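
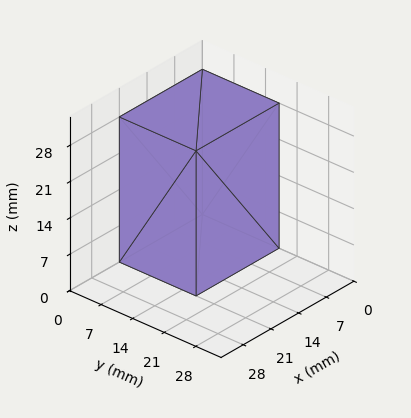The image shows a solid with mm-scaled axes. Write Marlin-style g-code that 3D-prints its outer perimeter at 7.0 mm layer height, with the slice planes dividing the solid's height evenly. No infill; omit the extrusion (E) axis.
Reading the render: the shape is a rectangular box, roughly 21 × 17 mm footprint and 28 mm tall (dimensions read to the nearest mm from the axis ticks). For the g-code, the solid's height is divided into equal slices at the stated Δz and each level perimeter traced with G1 moves after a G0 lift.

; perimeter-only toolpath
G21 ; units = mm
G90 ; absolute positioning
G28 ; home
; layer 1
G0 Z7.0
G0 X0.0 Y0.0
G1 X21.0 Y0.0
G1 X21.0 Y17.0
G1 X0.0 Y17.0
G1 X0.0 Y0.0
; layer 2
G0 Z14.0
G0 X0.0 Y0.0
G1 X21.0 Y0.0
G1 X21.0 Y17.0
G1 X0.0 Y17.0
G1 X0.0 Y0.0
; layer 3
G0 Z21.0
G0 X0.0 Y0.0
G1 X21.0 Y0.0
G1 X21.0 Y17.0
G1 X0.0 Y17.0
G1 X0.0 Y0.0
; layer 4
G0 Z28.0
G0 X0.0 Y0.0
G1 X21.0 Y0.0
G1 X21.0 Y17.0
G1 X0.0 Y17.0
G1 X0.0 Y0.0
M2 ; end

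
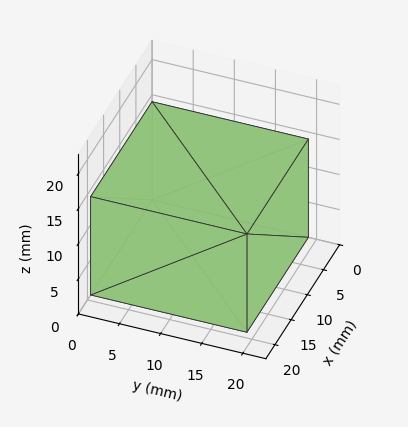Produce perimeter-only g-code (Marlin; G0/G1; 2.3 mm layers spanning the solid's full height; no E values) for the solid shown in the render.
Reading the render: the shape is a rectangular box, roughly 19 × 19 mm footprint and 14 mm tall (dimensions read to the nearest mm from the axis ticks). For the g-code, the solid's height is divided into equal slices at the stated Δz and each level perimeter traced with G1 moves after a G0 lift.

; perimeter-only toolpath
G21 ; units = mm
G90 ; absolute positioning
G28 ; home
; layer 1
G0 Z2.3
G0 X0.0 Y0.0
G1 X19.0 Y0.0
G1 X19.0 Y19.0
G1 X0.0 Y19.0
G1 X0.0 Y0.0
; layer 2
G0 Z4.7
G0 X0.0 Y0.0
G1 X19.0 Y0.0
G1 X19.0 Y19.0
G1 X0.0 Y19.0
G1 X0.0 Y0.0
; layer 3
G0 Z7.0
G0 X0.0 Y0.0
G1 X19.0 Y0.0
G1 X19.0 Y19.0
G1 X0.0 Y19.0
G1 X0.0 Y0.0
; layer 4
G0 Z9.3
G0 X0.0 Y0.0
G1 X19.0 Y0.0
G1 X19.0 Y19.0
G1 X0.0 Y19.0
G1 X0.0 Y0.0
; layer 5
G0 Z11.7
G0 X0.0 Y0.0
G1 X19.0 Y0.0
G1 X19.0 Y19.0
G1 X0.0 Y19.0
G1 X0.0 Y0.0
; layer 6
G0 Z14.0
G0 X0.0 Y0.0
G1 X19.0 Y0.0
G1 X19.0 Y19.0
G1 X0.0 Y19.0
G1 X0.0 Y0.0
M2 ; end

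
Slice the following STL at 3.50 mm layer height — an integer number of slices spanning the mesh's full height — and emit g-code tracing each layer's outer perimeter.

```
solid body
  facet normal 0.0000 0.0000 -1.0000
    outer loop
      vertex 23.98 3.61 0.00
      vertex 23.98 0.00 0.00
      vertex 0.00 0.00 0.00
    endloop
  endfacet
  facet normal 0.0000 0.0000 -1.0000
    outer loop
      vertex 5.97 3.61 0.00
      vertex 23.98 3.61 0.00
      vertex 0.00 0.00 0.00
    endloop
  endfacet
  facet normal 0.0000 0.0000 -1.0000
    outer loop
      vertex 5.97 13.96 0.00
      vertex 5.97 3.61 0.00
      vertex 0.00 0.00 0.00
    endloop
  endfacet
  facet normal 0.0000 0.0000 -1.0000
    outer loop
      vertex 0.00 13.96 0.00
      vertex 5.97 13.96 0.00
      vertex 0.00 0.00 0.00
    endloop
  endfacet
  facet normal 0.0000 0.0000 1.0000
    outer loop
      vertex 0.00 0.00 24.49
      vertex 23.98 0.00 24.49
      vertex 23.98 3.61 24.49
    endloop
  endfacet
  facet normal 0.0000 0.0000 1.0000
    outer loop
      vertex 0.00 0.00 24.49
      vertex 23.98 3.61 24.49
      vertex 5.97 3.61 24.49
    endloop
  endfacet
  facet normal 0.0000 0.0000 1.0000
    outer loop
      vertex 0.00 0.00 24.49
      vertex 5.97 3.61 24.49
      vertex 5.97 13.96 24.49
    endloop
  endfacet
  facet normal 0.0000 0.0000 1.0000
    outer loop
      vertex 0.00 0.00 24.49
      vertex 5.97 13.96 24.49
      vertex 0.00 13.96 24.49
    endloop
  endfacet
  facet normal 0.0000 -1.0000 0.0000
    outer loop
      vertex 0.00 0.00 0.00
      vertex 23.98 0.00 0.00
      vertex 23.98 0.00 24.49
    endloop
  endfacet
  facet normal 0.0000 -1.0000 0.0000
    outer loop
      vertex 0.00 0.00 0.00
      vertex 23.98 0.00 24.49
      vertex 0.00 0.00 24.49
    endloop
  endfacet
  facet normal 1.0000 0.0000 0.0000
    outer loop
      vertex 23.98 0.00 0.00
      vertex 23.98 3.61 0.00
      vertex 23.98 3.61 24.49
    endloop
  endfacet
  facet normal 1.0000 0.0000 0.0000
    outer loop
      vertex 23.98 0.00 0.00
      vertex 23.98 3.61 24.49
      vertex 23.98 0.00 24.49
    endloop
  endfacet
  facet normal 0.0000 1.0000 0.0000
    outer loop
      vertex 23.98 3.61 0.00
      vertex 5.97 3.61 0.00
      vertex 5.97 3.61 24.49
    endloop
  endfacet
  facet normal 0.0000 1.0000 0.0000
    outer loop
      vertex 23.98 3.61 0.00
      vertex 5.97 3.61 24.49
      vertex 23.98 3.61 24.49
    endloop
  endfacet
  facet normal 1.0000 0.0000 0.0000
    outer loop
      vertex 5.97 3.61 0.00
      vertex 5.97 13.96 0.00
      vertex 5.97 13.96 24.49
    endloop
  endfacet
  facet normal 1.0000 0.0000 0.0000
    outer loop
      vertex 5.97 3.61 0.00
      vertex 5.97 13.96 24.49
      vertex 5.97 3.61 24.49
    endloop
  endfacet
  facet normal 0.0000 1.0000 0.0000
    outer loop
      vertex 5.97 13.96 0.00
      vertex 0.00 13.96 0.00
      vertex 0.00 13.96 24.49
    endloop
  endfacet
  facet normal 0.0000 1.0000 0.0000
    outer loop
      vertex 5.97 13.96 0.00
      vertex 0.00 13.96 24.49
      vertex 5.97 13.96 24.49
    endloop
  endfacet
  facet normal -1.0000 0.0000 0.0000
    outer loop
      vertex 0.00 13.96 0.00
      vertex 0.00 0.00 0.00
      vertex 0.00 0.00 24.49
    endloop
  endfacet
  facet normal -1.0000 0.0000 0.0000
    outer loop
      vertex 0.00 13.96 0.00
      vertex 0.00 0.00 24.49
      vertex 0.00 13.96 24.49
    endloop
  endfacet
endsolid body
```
; perimeter-only toolpath
G21 ; units = mm
G90 ; absolute positioning
G28 ; home
; layer 1
G0 Z3.50
G0 X0.00 Y0.00
G1 X23.98 Y0.00
G1 X23.98 Y3.61
G1 X5.97 Y3.61
G1 X5.97 Y13.96
G1 X0.00 Y13.96
G1 X0.00 Y0.00
; layer 2
G0 Z7.00
G0 X0.00 Y0.00
G1 X23.98 Y0.00
G1 X23.98 Y3.61
G1 X5.97 Y3.61
G1 X5.97 Y13.96
G1 X0.00 Y13.96
G1 X0.00 Y0.00
; layer 3
G0 Z10.50
G0 X0.00 Y0.00
G1 X23.98 Y0.00
G1 X23.98 Y3.61
G1 X5.97 Y3.61
G1 X5.97 Y13.96
G1 X0.00 Y13.96
G1 X0.00 Y0.00
; layer 4
G0 Z13.99
G0 X0.00 Y0.00
G1 X23.98 Y0.00
G1 X23.98 Y3.61
G1 X5.97 Y3.61
G1 X5.97 Y13.96
G1 X0.00 Y13.96
G1 X0.00 Y0.00
; layer 5
G0 Z17.49
G0 X0.00 Y0.00
G1 X23.98 Y0.00
G1 X23.98 Y3.61
G1 X5.97 Y3.61
G1 X5.97 Y13.96
G1 X0.00 Y13.96
G1 X0.00 Y0.00
; layer 6
G0 Z20.99
G0 X0.00 Y0.00
G1 X23.98 Y0.00
G1 X23.98 Y3.61
G1 X5.97 Y3.61
G1 X5.97 Y13.96
G1 X0.00 Y13.96
G1 X0.00 Y0.00
; layer 7
G0 Z24.49
G0 X0.00 Y0.00
G1 X23.98 Y0.00
G1 X23.98 Y3.61
G1 X5.97 Y3.61
G1 X5.97 Y13.96
G1 X0.00 Y13.96
G1 X0.00 Y0.00
M2 ; end

The solid is an L-shaped prism: outer 24 × 14 mm, arm thicknesses ≈ 3.61 mm (horizontal) and 5.97 mm (vertical), extruded 24.5 mm in z. Slicing at Δz = 3.50 mm — 7 equal slices spanning the solid's height, so layer i sits at z = i·h/7 — gives 7 non-empty perimeters. Each is a 6-segment closed polygon; G0 lifts to the layer z and rapids to the start vertex, then G1 traces the edges.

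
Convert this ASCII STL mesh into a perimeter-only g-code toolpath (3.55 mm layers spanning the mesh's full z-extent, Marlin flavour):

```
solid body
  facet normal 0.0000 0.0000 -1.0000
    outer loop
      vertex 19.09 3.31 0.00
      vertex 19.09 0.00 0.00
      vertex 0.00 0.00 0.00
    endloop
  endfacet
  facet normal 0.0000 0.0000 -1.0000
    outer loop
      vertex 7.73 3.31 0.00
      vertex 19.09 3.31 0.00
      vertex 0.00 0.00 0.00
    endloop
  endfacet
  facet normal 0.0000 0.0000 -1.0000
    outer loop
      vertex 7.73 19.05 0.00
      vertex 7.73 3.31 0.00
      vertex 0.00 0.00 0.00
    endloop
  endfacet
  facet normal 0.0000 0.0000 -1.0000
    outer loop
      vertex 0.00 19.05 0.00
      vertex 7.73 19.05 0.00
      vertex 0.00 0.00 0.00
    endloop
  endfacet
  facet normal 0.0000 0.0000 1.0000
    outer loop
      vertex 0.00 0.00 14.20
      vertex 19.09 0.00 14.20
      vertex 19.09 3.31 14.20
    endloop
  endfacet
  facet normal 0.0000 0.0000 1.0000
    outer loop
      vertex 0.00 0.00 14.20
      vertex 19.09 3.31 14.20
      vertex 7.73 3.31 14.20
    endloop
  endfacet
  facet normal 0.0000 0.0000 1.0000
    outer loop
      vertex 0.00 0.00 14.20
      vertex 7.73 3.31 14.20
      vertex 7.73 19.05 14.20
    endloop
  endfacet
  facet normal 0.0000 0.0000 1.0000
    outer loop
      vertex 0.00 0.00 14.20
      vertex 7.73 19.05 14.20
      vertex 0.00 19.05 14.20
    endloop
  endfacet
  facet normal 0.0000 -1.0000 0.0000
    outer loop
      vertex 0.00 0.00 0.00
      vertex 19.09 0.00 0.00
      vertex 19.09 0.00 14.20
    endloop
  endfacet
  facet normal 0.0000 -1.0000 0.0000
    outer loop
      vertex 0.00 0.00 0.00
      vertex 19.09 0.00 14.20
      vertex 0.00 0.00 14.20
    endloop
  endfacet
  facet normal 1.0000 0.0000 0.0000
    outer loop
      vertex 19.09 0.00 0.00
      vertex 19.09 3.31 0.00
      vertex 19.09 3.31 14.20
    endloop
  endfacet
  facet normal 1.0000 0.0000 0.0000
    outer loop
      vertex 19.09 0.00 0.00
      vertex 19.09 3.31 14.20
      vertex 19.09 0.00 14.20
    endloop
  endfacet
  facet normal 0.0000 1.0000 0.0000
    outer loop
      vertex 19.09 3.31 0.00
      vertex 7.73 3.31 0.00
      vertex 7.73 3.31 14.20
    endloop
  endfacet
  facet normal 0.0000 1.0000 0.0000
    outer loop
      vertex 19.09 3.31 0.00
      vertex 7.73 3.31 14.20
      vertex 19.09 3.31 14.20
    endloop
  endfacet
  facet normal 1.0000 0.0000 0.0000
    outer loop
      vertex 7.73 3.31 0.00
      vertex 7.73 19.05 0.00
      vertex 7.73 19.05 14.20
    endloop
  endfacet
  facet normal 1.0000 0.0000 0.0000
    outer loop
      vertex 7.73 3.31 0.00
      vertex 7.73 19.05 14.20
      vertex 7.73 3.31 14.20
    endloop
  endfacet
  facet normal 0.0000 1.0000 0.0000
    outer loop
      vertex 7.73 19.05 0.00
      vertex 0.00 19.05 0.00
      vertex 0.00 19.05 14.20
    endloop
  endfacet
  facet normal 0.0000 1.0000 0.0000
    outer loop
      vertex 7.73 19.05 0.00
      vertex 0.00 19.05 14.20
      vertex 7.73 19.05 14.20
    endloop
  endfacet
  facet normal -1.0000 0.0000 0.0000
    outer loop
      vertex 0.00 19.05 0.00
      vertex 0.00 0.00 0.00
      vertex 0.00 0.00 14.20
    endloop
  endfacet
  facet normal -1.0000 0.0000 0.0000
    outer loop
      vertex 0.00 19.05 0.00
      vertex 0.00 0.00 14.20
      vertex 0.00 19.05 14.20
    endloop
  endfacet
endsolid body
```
; perimeter-only toolpath
G21 ; units = mm
G90 ; absolute positioning
G28 ; home
; layer 1
G0 Z3.55
G0 X0.00 Y0.00
G1 X19.09 Y0.00
G1 X19.09 Y3.31
G1 X7.73 Y3.31
G1 X7.73 Y19.05
G1 X0.00 Y19.05
G1 X0.00 Y0.00
; layer 2
G0 Z7.10
G0 X0.00 Y0.00
G1 X19.09 Y0.00
G1 X19.09 Y3.31
G1 X7.73 Y3.31
G1 X7.73 Y19.05
G1 X0.00 Y19.05
G1 X0.00 Y0.00
; layer 3
G0 Z10.65
G0 X0.00 Y0.00
G1 X19.09 Y0.00
G1 X19.09 Y3.31
G1 X7.73 Y3.31
G1 X7.73 Y19.05
G1 X0.00 Y19.05
G1 X0.00 Y0.00
; layer 4
G0 Z14.20
G0 X0.00 Y0.00
G1 X19.09 Y0.00
G1 X19.09 Y3.31
G1 X7.73 Y3.31
G1 X7.73 Y19.05
G1 X0.00 Y19.05
G1 X0.00 Y0.00
M2 ; end

The solid is an L-shaped prism: outer 19.1 × 19.1 mm, arm thicknesses ≈ 3.31 mm (horizontal) and 7.73 mm (vertical), extruded 14.2 mm in z. Slicing at Δz = 3.55 mm — 4 equal slices spanning the solid's height, so layer i sits at z = i·h/4 — gives 4 non-empty perimeters. Each is a 6-segment closed polygon; G0 lifts to the layer z and rapids to the start vertex, then G1 traces the edges.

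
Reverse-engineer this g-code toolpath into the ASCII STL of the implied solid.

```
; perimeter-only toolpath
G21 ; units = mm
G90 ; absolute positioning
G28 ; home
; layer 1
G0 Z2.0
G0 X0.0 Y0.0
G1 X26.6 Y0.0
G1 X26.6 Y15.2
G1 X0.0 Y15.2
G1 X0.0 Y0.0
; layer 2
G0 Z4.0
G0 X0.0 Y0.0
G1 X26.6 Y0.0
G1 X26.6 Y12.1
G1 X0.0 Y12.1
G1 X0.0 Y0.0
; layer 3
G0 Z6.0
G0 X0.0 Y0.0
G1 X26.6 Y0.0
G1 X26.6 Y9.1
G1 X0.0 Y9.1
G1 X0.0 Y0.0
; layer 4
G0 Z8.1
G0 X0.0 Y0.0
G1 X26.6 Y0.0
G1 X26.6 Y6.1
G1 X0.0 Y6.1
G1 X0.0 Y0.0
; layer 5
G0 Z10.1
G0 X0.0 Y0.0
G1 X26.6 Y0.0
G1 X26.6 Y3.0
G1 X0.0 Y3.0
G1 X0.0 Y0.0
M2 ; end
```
solid part
  facet normal 0.0000 0.0000 -1.0000
    outer loop
      vertex 26.6 18.2 0.0
      vertex 26.6 0.0 0.0
      vertex 0.0 0.0 0.0
    endloop
  endfacet
  facet normal 0.0000 0.0000 -1.0000
    outer loop
      vertex 0.0 18.2 0.0
      vertex 26.6 18.2 0.0
      vertex 0.0 0.0 0.0
    endloop
  endfacet
  facet normal 0.0000 -1.0000 0.0000
    outer loop
      vertex 0.0 0.0 0.0
      vertex 26.6 0.0 0.0
      vertex 26.6 0.0 12.1
    endloop
  endfacet
  facet normal 0.0000 -1.0000 0.0000
    outer loop
      vertex 0.0 0.0 0.0
      vertex 26.6 0.0 12.1
      vertex 0.0 0.0 12.1
    endloop
  endfacet
  facet normal 0.0000 0.5536 0.8328
    outer loop
      vertex 0.0 0.0 12.1
      vertex 26.6 0.0 12.1
      vertex 26.6 18.2 0.0
    endloop
  endfacet
  facet normal 0.0000 0.5536 0.8328
    outer loop
      vertex 0.0 0.0 12.1
      vertex 26.6 18.2 0.0
      vertex 0.0 18.2 0.0
    endloop
  endfacet
  facet normal -1.0000 0.0000 0.0000
    outer loop
      vertex 0.0 0.0 12.1
      vertex 0.0 18.2 0.0
      vertex 0.0 0.0 0.0
    endloop
  endfacet
  facet normal 1.0000 0.0000 0.0000
    outer loop
      vertex 26.6 0.0 0.0
      vertex 26.6 18.2 0.0
      vertex 26.6 0.0 12.1
    endloop
  endfacet
endsolid part

The G0 Z moves step by Δz≈2.0 mm. The G1 loops shrink linearly with z, so the solid tapers from its base footprint up to z≈12.1. Closing with a flat bottom cap and the tapered top and triangulating gives 8 facets — a wedge (ramp): 26.6 × 18.2 mm base, rising to 12.1 mm along the y=0 edge and sloping linearly to z=0 at y=18.2.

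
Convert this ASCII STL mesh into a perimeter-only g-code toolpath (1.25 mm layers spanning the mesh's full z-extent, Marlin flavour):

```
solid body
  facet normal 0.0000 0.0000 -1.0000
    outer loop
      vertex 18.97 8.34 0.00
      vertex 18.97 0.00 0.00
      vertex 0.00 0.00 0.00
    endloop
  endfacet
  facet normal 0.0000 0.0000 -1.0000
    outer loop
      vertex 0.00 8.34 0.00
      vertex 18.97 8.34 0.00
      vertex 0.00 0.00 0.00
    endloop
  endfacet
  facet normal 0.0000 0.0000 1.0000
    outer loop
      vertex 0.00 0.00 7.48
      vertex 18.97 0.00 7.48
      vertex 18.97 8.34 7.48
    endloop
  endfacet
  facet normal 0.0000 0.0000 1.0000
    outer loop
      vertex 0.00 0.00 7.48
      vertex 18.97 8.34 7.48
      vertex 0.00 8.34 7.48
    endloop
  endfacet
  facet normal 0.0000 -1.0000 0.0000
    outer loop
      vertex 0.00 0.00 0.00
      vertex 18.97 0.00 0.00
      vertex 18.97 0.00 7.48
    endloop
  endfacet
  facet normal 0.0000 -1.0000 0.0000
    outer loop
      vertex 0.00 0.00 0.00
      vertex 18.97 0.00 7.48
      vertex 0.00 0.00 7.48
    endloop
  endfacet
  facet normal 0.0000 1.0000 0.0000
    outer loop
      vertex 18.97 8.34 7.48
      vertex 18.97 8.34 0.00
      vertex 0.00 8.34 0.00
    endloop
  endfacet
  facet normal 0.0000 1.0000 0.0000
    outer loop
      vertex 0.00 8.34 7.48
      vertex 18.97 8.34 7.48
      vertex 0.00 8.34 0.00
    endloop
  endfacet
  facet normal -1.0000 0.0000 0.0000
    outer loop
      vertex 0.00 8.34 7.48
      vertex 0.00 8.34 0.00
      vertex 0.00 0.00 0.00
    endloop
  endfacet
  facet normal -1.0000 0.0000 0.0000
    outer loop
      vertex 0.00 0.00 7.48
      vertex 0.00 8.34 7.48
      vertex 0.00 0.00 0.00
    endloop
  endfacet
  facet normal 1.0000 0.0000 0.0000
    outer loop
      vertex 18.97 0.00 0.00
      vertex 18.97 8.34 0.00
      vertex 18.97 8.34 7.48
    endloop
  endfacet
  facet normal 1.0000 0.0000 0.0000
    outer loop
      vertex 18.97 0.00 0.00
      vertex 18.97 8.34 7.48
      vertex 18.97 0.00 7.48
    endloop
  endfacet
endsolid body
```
; perimeter-only toolpath
G21 ; units = mm
G90 ; absolute positioning
G28 ; home
; layer 1
G0 Z1.25
G0 X0.00 Y0.00
G1 X18.97 Y0.00
G1 X18.97 Y8.34
G1 X0.00 Y8.34
G1 X0.00 Y0.00
; layer 2
G0 Z2.49
G0 X0.00 Y0.00
G1 X18.97 Y0.00
G1 X18.97 Y8.34
G1 X0.00 Y8.34
G1 X0.00 Y0.00
; layer 3
G0 Z3.74
G0 X0.00 Y0.00
G1 X18.97 Y0.00
G1 X18.97 Y8.34
G1 X0.00 Y8.34
G1 X0.00 Y0.00
; layer 4
G0 Z4.99
G0 X0.00 Y0.00
G1 X18.97 Y0.00
G1 X18.97 Y8.34
G1 X0.00 Y8.34
G1 X0.00 Y0.00
; layer 5
G0 Z6.23
G0 X0.00 Y0.00
G1 X18.97 Y0.00
G1 X18.97 Y8.34
G1 X0.00 Y8.34
G1 X0.00 Y0.00
; layer 6
G0 Z7.48
G0 X0.00 Y0.00
G1 X18.97 Y0.00
G1 X18.97 Y8.34
G1 X0.00 Y8.34
G1 X0.00 Y0.00
M2 ; end

The solid is a rectangular box, roughly 19 × 8.34 mm footprint and 7.48 mm tall. Slicing at Δz = 1.25 mm — 6 equal slices spanning the solid's height, so layer i sits at z = i·h/6 — gives 6 non-empty perimeters. Each is a 4-segment closed polygon; G0 lifts to the layer z and rapids to the start vertex, then G1 traces the edges.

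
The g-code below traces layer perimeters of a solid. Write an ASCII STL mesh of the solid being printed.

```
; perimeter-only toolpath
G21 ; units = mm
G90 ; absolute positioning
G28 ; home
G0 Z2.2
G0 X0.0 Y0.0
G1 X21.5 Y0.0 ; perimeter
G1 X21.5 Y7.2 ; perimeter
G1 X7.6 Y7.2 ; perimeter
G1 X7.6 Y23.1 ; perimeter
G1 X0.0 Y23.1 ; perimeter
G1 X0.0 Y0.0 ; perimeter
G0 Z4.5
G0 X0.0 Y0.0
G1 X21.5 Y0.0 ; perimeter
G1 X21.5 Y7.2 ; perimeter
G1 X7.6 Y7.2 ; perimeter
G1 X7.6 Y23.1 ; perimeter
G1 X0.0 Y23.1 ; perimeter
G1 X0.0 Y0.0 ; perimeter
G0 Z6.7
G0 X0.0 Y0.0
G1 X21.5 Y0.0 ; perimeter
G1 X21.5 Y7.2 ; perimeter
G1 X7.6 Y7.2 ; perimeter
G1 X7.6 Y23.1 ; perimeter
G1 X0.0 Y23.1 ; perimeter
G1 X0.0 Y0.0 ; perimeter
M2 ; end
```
solid part
  facet normal 0.0000 0.0000 -1.0000
    outer loop
      vertex 21.5 7.2 0.0
      vertex 21.5 0.0 0.0
      vertex 0.0 0.0 0.0
    endloop
  endfacet
  facet normal 0.0000 0.0000 -1.0000
    outer loop
      vertex 7.6 7.2 0.0
      vertex 21.5 7.2 0.0
      vertex 0.0 0.0 0.0
    endloop
  endfacet
  facet normal 0.0000 0.0000 -1.0000
    outer loop
      vertex 7.6 23.1 0.0
      vertex 7.6 7.2 0.0
      vertex 0.0 0.0 0.0
    endloop
  endfacet
  facet normal 0.0000 0.0000 -1.0000
    outer loop
      vertex 0.0 23.1 0.0
      vertex 7.6 23.1 0.0
      vertex 0.0 0.0 0.0
    endloop
  endfacet
  facet normal 0.0000 0.0000 1.0000
    outer loop
      vertex 0.0 0.0 6.7
      vertex 21.5 0.0 6.7
      vertex 21.5 7.2 6.7
    endloop
  endfacet
  facet normal 0.0000 0.0000 1.0000
    outer loop
      vertex 0.0 0.0 6.7
      vertex 21.5 7.2 6.7
      vertex 7.6 7.2 6.7
    endloop
  endfacet
  facet normal 0.0000 0.0000 1.0000
    outer loop
      vertex 0.0 0.0 6.7
      vertex 7.6 7.2 6.7
      vertex 7.6 23.1 6.7
    endloop
  endfacet
  facet normal 0.0000 0.0000 1.0000
    outer loop
      vertex 0.0 0.0 6.7
      vertex 7.6 23.1 6.7
      vertex 0.0 23.1 6.7
    endloop
  endfacet
  facet normal 0.0000 -1.0000 0.0000
    outer loop
      vertex 0.0 0.0 0.0
      vertex 21.5 0.0 0.0
      vertex 21.5 0.0 6.7
    endloop
  endfacet
  facet normal 0.0000 -1.0000 0.0000
    outer loop
      vertex 0.0 0.0 0.0
      vertex 21.5 0.0 6.7
      vertex 0.0 0.0 6.7
    endloop
  endfacet
  facet normal 1.0000 0.0000 0.0000
    outer loop
      vertex 21.5 0.0 0.0
      vertex 21.5 7.2 0.0
      vertex 21.5 7.2 6.7
    endloop
  endfacet
  facet normal 1.0000 0.0000 0.0000
    outer loop
      vertex 21.5 0.0 0.0
      vertex 21.5 7.2 6.7
      vertex 21.5 0.0 6.7
    endloop
  endfacet
  facet normal 0.0000 1.0000 0.0000
    outer loop
      vertex 21.5 7.2 0.0
      vertex 7.6 7.2 0.0
      vertex 7.6 7.2 6.7
    endloop
  endfacet
  facet normal 0.0000 1.0000 0.0000
    outer loop
      vertex 21.5 7.2 0.0
      vertex 7.6 7.2 6.7
      vertex 21.5 7.2 6.7
    endloop
  endfacet
  facet normal 1.0000 0.0000 0.0000
    outer loop
      vertex 7.6 7.2 0.0
      vertex 7.6 23.1 0.0
      vertex 7.6 23.1 6.7
    endloop
  endfacet
  facet normal 1.0000 0.0000 0.0000
    outer loop
      vertex 7.6 7.2 0.0
      vertex 7.6 23.1 6.7
      vertex 7.6 7.2 6.7
    endloop
  endfacet
  facet normal 0.0000 1.0000 0.0000
    outer loop
      vertex 7.6 23.1 0.0
      vertex 0.0 23.1 0.0
      vertex 0.0 23.1 6.7
    endloop
  endfacet
  facet normal 0.0000 1.0000 0.0000
    outer loop
      vertex 7.6 23.1 0.0
      vertex 0.0 23.1 6.7
      vertex 7.6 23.1 6.7
    endloop
  endfacet
  facet normal -1.0000 0.0000 0.0000
    outer loop
      vertex 0.0 23.1 0.0
      vertex 0.0 0.0 0.0
      vertex 0.0 0.0 6.7
    endloop
  endfacet
  facet normal -1.0000 0.0000 0.0000
    outer loop
      vertex 0.0 23.1 0.0
      vertex 0.0 0.0 6.7
      vertex 0.0 23.1 6.7
    endloop
  endfacet
endsolid part

The G0 Z moves step by Δz≈2.2 mm. Every layer's G1 loop is the same polygon, so the solid is a straight extrusion of it from z=0 to z≈6.7. Closing with flat bottom and top caps and triangulating gives 20 facets — an L-shaped prism: outer 21.5 × 23.1 mm, arm thicknesses ≈ 7.2 mm (horizontal) and 7.6 mm (vertical), extruded 6.7 mm in z.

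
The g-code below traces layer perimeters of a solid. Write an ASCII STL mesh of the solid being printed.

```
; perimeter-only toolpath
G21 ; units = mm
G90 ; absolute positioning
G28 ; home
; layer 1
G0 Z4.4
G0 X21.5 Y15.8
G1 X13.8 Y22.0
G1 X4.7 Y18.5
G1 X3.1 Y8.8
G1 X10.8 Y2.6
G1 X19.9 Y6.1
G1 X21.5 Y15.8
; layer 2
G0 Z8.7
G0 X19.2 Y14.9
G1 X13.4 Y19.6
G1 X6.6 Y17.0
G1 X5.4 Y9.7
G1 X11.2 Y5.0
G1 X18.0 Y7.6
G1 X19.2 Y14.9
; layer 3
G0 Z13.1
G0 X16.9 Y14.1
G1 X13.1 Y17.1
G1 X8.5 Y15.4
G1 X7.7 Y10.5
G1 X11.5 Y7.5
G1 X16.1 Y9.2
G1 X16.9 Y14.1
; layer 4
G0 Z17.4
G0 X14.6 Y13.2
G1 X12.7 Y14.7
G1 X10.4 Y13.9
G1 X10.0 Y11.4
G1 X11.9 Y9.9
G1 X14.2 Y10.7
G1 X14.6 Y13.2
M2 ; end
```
solid part
  facet normal 0.0000 0.0000 -1.0000
    outer loop
      vertex 2.8 20.1 0.0
      vertex 14.2 24.4 0.0
      vertex 23.8 16.7 0.0
    endloop
  endfacet
  facet normal 0.0000 0.0000 -1.0000
    outer loop
      vertex 0.8 7.9 0.0
      vertex 2.8 20.1 0.0
      vertex 23.8 16.7 0.0
    endloop
  endfacet
  facet normal 0.0000 0.0000 -1.0000
    outer loop
      vertex 10.4 0.2 0.0
      vertex 0.8 7.9 0.0
      vertex 23.8 16.7 0.0
    endloop
  endfacet
  facet normal 0.0000 0.0000 -1.0000
    outer loop
      vertex 21.8 4.5 0.0
      vertex 10.4 0.2 0.0
      vertex 23.8 16.7 0.0
    endloop
  endfacet
  facet normal 0.5624 0.7012 0.4382
    outer loop
      vertex 23.8 16.7 0.0
      vertex 14.2 24.4 0.0
      vertex 12.3 12.3 21.8
    endloop
  endfacet
  facet normal -0.3171 0.8407 0.4390
    outer loop
      vertex 14.2 24.4 0.0
      vertex 2.8 20.1 0.0
      vertex 12.3 12.3 21.8
    endloop
  endfacet
  facet normal -0.8869 0.1454 0.4385
    outer loop
      vertex 2.8 20.1 0.0
      vertex 0.8 7.9 0.0
      vertex 12.3 12.3 21.8
    endloop
  endfacet
  facet normal -0.5624 -0.7012 0.4382
    outer loop
      vertex 0.8 7.9 0.0
      vertex 10.4 0.2 0.0
      vertex 12.3 12.3 21.8
    endloop
  endfacet
  facet normal 0.3171 -0.8407 0.4390
    outer loop
      vertex 10.4 0.2 0.0
      vertex 21.8 4.5 0.0
      vertex 12.3 12.3 21.8
    endloop
  endfacet
  facet normal 0.8869 -0.1454 0.4385
    outer loop
      vertex 21.8 4.5 0.0
      vertex 23.8 16.7 0.0
      vertex 12.3 12.3 21.8
    endloop
  endfacet
endsolid part

The G0 Z moves step by Δz≈4.4 mm. The G1 loops shrink linearly with z, so the solid tapers from its base footprint up to z≈21.8. Closing with a flat bottom cap and the tapered top and triangulating gives 10 facets — a regular 6-sided pyramid, base circumscribed radius ≈ 12.3 mm, apex at z ≈ 21.8 mm.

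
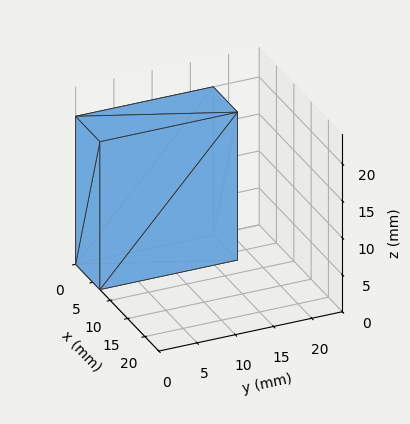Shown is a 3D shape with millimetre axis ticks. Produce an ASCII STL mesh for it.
Reading the render: the shape is a rectangular box, roughly 7 × 18 mm footprint and 20 mm tall (dimensions read to the nearest mm from the axis ticks). For the STL, each face is triangulated and given an outward normal.

solid part
  facet normal 0.0000 0.0000 -1.0000
    outer loop
      vertex 7.00 18.00 0.00
      vertex 7.00 0.00 0.00
      vertex 0.00 0.00 0.00
    endloop
  endfacet
  facet normal 0.0000 0.0000 -1.0000
    outer loop
      vertex 0.00 18.00 0.00
      vertex 7.00 18.00 0.00
      vertex 0.00 0.00 0.00
    endloop
  endfacet
  facet normal 0.0000 0.0000 1.0000
    outer loop
      vertex 0.00 0.00 20.00
      vertex 7.00 0.00 20.00
      vertex 7.00 18.00 20.00
    endloop
  endfacet
  facet normal 0.0000 0.0000 1.0000
    outer loop
      vertex 0.00 0.00 20.00
      vertex 7.00 18.00 20.00
      vertex 0.00 18.00 20.00
    endloop
  endfacet
  facet normal 0.0000 -1.0000 0.0000
    outer loop
      vertex 0.00 0.00 0.00
      vertex 7.00 0.00 0.00
      vertex 7.00 0.00 20.00
    endloop
  endfacet
  facet normal 0.0000 -1.0000 0.0000
    outer loop
      vertex 0.00 0.00 0.00
      vertex 7.00 0.00 20.00
      vertex 0.00 0.00 20.00
    endloop
  endfacet
  facet normal 0.0000 1.0000 0.0000
    outer loop
      vertex 7.00 18.00 20.00
      vertex 7.00 18.00 0.00
      vertex 0.00 18.00 0.00
    endloop
  endfacet
  facet normal 0.0000 1.0000 0.0000
    outer loop
      vertex 0.00 18.00 20.00
      vertex 7.00 18.00 20.00
      vertex 0.00 18.00 0.00
    endloop
  endfacet
  facet normal -1.0000 0.0000 0.0000
    outer loop
      vertex 0.00 18.00 20.00
      vertex 0.00 18.00 0.00
      vertex 0.00 0.00 0.00
    endloop
  endfacet
  facet normal -1.0000 0.0000 0.0000
    outer loop
      vertex 0.00 0.00 20.00
      vertex 0.00 18.00 20.00
      vertex 0.00 0.00 0.00
    endloop
  endfacet
  facet normal 1.0000 0.0000 0.0000
    outer loop
      vertex 7.00 0.00 0.00
      vertex 7.00 18.00 0.00
      vertex 7.00 18.00 20.00
    endloop
  endfacet
  facet normal 1.0000 0.0000 0.0000
    outer loop
      vertex 7.00 0.00 0.00
      vertex 7.00 18.00 20.00
      vertex 7.00 0.00 20.00
    endloop
  endfacet
endsolid part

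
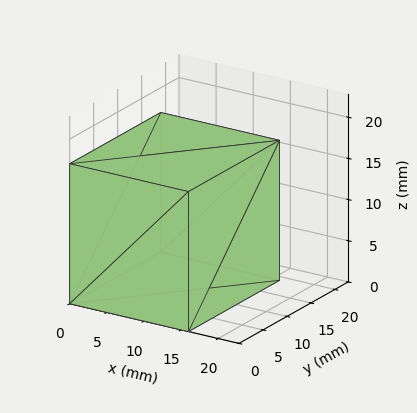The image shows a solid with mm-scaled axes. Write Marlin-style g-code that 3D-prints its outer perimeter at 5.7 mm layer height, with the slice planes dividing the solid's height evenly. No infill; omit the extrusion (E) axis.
Reading the render: the shape is a rectangular box, roughly 16 × 19 mm footprint and 17 mm tall (dimensions read to the nearest mm from the axis ticks). For the g-code, the solid's height is divided into equal slices at the stated Δz and each level perimeter traced with G1 moves after a G0 lift.

; perimeter-only toolpath
G21 ; units = mm
G90 ; absolute positioning
G28 ; home
; layer 1
G0 Z5.7
G0 X0.0 Y0.0
G1 X16.0 Y0.0
G1 X16.0 Y19.0
G1 X0.0 Y19.0
G1 X0.0 Y0.0
; layer 2
G0 Z11.3
G0 X0.0 Y0.0
G1 X16.0 Y0.0
G1 X16.0 Y19.0
G1 X0.0 Y19.0
G1 X0.0 Y0.0
; layer 3
G0 Z17.0
G0 X0.0 Y0.0
G1 X16.0 Y0.0
G1 X16.0 Y19.0
G1 X0.0 Y19.0
G1 X0.0 Y0.0
M2 ; end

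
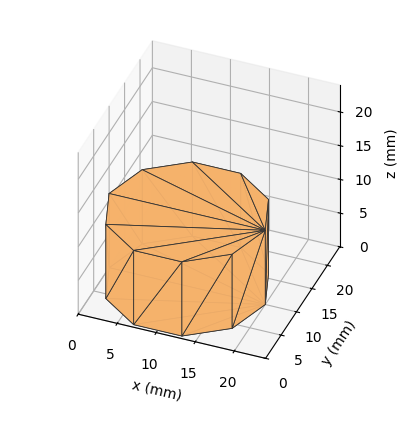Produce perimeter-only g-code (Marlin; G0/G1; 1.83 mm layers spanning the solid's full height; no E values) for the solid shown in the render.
Reading the render: the shape is a regular 10-sided prism (a cylinder approximated with 10 flat sides), circumscribed radius ≈ 10 mm, height ≈ 11 mm (dimensions read to the nearest mm from the axis ticks). For the g-code, the solid's height is divided into equal slices at the stated Δz and each level perimeter traced with G1 moves after a G0 lift.

; perimeter-only toolpath
G21 ; units = mm
G90 ; absolute positioning
G28 ; home
; layer 1
G0 Z1.83
G0 X20.00 Y10.00
G1 X18.09 Y15.88
G1 X13.09 Y19.51
G1 X6.91 Y19.51
G1 X1.91 Y15.88
G1 X0.00 Y10.00
G1 X1.91 Y4.12
G1 X6.91 Y0.49
G1 X13.09 Y0.49
G1 X18.09 Y4.12
G1 X20.00 Y10.00
; layer 2
G0 Z3.67
G0 X20.00 Y10.00
G1 X18.09 Y15.88
G1 X13.09 Y19.51
G1 X6.91 Y19.51
G1 X1.91 Y15.88
G1 X0.00 Y10.00
G1 X1.91 Y4.12
G1 X6.91 Y0.49
G1 X13.09 Y0.49
G1 X18.09 Y4.12
G1 X20.00 Y10.00
; layer 3
G0 Z5.50
G0 X20.00 Y10.00
G1 X18.09 Y15.88
G1 X13.09 Y19.51
G1 X6.91 Y19.51
G1 X1.91 Y15.88
G1 X0.00 Y10.00
G1 X1.91 Y4.12
G1 X6.91 Y0.49
G1 X13.09 Y0.49
G1 X18.09 Y4.12
G1 X20.00 Y10.00
; layer 4
G0 Z7.33
G0 X20.00 Y10.00
G1 X18.09 Y15.88
G1 X13.09 Y19.51
G1 X6.91 Y19.51
G1 X1.91 Y15.88
G1 X0.00 Y10.00
G1 X1.91 Y4.12
G1 X6.91 Y0.49
G1 X13.09 Y0.49
G1 X18.09 Y4.12
G1 X20.00 Y10.00
; layer 5
G0 Z9.17
G0 X20.00 Y10.00
G1 X18.09 Y15.88
G1 X13.09 Y19.51
G1 X6.91 Y19.51
G1 X1.91 Y15.88
G1 X0.00 Y10.00
G1 X1.91 Y4.12
G1 X6.91 Y0.49
G1 X13.09 Y0.49
G1 X18.09 Y4.12
G1 X20.00 Y10.00
; layer 6
G0 Z11.00
G0 X20.00 Y10.00
G1 X18.09 Y15.88
G1 X13.09 Y19.51
G1 X6.91 Y19.51
G1 X1.91 Y15.88
G1 X0.00 Y10.00
G1 X1.91 Y4.12
G1 X6.91 Y0.49
G1 X13.09 Y0.49
G1 X18.09 Y4.12
G1 X20.00 Y10.00
M2 ; end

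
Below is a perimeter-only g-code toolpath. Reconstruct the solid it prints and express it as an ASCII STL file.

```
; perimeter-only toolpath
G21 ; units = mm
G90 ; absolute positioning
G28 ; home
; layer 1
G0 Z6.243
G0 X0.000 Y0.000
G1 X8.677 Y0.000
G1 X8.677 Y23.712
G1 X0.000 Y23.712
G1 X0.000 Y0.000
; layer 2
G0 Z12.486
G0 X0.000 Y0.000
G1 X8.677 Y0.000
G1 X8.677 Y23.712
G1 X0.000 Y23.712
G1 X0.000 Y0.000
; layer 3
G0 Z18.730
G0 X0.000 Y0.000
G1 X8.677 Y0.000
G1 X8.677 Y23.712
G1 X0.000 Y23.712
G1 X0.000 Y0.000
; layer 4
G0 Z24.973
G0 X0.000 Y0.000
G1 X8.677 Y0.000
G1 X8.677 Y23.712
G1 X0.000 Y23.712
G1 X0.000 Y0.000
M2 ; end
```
solid part
  facet normal 0.0000 0.0000 -1.0000
    outer loop
      vertex 8.677 23.712 0.000
      vertex 8.677 0.000 0.000
      vertex 0.000 0.000 0.000
    endloop
  endfacet
  facet normal 0.0000 0.0000 -1.0000
    outer loop
      vertex 0.000 23.712 0.000
      vertex 8.677 23.712 0.000
      vertex 0.000 0.000 0.000
    endloop
  endfacet
  facet normal 0.0000 0.0000 1.0000
    outer loop
      vertex 0.000 0.000 24.973
      vertex 8.677 0.000 24.973
      vertex 8.677 23.712 24.973
    endloop
  endfacet
  facet normal 0.0000 0.0000 1.0000
    outer loop
      vertex 0.000 0.000 24.973
      vertex 8.677 23.712 24.973
      vertex 0.000 23.712 24.973
    endloop
  endfacet
  facet normal 0.0000 -1.0000 0.0000
    outer loop
      vertex 0.000 0.000 0.000
      vertex 8.677 0.000 0.000
      vertex 8.677 0.000 24.973
    endloop
  endfacet
  facet normal 0.0000 -1.0000 0.0000
    outer loop
      vertex 0.000 0.000 0.000
      vertex 8.677 0.000 24.973
      vertex 0.000 0.000 24.973
    endloop
  endfacet
  facet normal 0.0000 1.0000 0.0000
    outer loop
      vertex 8.677 23.712 24.973
      vertex 8.677 23.712 0.000
      vertex 0.000 23.712 0.000
    endloop
  endfacet
  facet normal 0.0000 1.0000 0.0000
    outer loop
      vertex 0.000 23.712 24.973
      vertex 8.677 23.712 24.973
      vertex 0.000 23.712 0.000
    endloop
  endfacet
  facet normal -1.0000 0.0000 0.0000
    outer loop
      vertex 0.000 23.712 24.973
      vertex 0.000 23.712 0.000
      vertex 0.000 0.000 0.000
    endloop
  endfacet
  facet normal -1.0000 0.0000 0.0000
    outer loop
      vertex 0.000 0.000 24.973
      vertex 0.000 23.712 24.973
      vertex 0.000 0.000 0.000
    endloop
  endfacet
  facet normal 1.0000 0.0000 0.0000
    outer loop
      vertex 8.677 0.000 0.000
      vertex 8.677 23.712 0.000
      vertex 8.677 23.712 24.973
    endloop
  endfacet
  facet normal 1.0000 0.0000 0.0000
    outer loop
      vertex 8.677 0.000 0.000
      vertex 8.677 23.712 24.973
      vertex 8.677 0.000 24.973
    endloop
  endfacet
endsolid part

The G0 Z moves step by Δz≈6.243 mm. Every layer's G1 loop is the same polygon, so the solid is a straight extrusion of it from z=0 to z≈25. Closing with flat bottom and top caps and triangulating gives 12 facets — a rectangular box, roughly 8.68 × 23.7 mm footprint and 25 mm tall.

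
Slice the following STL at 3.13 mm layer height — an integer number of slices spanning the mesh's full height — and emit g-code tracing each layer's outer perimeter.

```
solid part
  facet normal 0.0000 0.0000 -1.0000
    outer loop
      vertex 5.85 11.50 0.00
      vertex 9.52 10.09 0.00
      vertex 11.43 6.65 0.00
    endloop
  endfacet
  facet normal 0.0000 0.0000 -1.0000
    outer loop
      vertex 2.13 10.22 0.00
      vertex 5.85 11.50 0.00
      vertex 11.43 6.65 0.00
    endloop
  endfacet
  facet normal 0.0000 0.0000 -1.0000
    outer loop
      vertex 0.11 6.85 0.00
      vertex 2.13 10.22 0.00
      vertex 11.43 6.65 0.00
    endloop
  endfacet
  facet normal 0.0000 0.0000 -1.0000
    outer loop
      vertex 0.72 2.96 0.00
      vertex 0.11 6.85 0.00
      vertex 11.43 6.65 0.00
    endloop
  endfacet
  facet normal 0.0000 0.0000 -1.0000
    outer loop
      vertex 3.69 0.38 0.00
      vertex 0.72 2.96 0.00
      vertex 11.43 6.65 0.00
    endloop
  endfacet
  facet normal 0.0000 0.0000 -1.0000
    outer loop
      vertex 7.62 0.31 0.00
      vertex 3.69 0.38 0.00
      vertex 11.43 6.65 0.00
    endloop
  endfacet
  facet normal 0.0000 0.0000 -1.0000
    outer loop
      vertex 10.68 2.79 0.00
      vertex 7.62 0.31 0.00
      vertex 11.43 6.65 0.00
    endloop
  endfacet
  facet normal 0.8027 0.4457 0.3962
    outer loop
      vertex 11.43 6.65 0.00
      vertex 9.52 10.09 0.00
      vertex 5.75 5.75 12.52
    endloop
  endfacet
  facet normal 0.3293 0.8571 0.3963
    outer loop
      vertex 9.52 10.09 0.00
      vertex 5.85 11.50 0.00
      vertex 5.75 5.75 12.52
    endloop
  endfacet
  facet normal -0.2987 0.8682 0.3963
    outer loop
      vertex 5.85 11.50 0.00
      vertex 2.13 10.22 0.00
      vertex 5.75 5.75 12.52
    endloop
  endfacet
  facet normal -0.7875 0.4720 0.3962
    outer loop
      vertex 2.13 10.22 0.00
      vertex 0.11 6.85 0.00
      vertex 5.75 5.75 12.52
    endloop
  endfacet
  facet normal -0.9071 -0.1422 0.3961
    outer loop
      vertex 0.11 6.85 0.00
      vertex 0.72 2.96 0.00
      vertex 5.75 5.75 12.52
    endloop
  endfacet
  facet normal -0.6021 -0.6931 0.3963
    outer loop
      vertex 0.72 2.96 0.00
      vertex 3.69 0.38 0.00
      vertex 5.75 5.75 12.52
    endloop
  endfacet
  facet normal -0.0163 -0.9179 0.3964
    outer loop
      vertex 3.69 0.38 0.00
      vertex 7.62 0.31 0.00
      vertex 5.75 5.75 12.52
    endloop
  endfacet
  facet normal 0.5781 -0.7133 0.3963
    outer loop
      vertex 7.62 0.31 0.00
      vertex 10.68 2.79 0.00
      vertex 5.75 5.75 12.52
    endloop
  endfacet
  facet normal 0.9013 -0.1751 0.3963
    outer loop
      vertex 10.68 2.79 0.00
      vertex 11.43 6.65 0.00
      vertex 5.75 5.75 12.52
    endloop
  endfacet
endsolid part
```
; perimeter-only toolpath
G21 ; units = mm
G90 ; absolute positioning
G28 ; home
; layer 1
G0 Z3.13
G0 X10.01 Y6.43
G1 X8.58 Y9.00
G1 X5.82 Y10.06
G1 X3.04 Y9.10
G1 X1.52 Y6.57
G1 X1.98 Y3.66
G1 X4.21 Y1.72
G1 X7.15 Y1.67
G1 X9.45 Y3.53
G1 X10.01 Y6.43
; layer 2
G0 Z6.26
G0 X8.59 Y6.20
G1 X7.63 Y7.92
G1 X5.80 Y8.62
G1 X3.94 Y7.99
G1 X2.93 Y6.30
G1 X3.23 Y4.36
G1 X4.72 Y3.06
G1 X6.69 Y3.03
G1 X8.21 Y4.27
G1 X8.59 Y6.20
; layer 3
G0 Z9.39
G0 X7.17 Y5.98
G1 X6.69 Y6.83
G1 X5.78 Y7.19
G1 X4.85 Y6.87
G1 X4.34 Y6.03
G1 X4.49 Y5.05
G1 X5.24 Y4.41
G1 X6.22 Y4.39
G1 X6.98 Y5.01
G1 X7.17 Y5.98
M2 ; end

The solid is a regular 9-sided pyramid, base circumscribed radius ≈ 5.75 mm, apex at z ≈ 12.5 mm. Slicing at Δz = 3.13 mm — 4 equal slices spanning the solid's height, so layer i sits at z = i·h/4 — gives 3 non-empty perimeters. Each is a 9-segment closed polygon; G0 lifts to the layer z and rapids to the start vertex, then G1 traces the edges. The cross-section shrinks linearly with z (the slice at the apex is degenerate and omitted).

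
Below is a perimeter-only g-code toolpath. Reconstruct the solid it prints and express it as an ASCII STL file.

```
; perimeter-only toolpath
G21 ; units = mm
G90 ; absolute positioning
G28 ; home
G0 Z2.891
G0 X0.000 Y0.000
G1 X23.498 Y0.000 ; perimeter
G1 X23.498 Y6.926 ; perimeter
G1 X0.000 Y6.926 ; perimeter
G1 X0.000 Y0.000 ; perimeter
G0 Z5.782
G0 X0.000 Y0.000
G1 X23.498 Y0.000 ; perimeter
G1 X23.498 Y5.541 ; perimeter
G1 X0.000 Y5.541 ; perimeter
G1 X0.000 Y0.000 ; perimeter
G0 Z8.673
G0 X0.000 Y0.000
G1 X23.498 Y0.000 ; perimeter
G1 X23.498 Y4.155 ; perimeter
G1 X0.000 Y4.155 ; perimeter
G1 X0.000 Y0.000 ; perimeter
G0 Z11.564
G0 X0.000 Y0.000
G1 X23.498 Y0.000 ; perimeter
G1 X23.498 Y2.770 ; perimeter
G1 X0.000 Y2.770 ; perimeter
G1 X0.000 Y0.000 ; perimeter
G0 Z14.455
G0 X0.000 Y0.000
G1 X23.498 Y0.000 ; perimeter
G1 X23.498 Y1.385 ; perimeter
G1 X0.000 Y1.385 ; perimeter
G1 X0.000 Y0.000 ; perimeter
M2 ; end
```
solid part
  facet normal 0.0000 0.0000 -1.0000
    outer loop
      vertex 23.498 8.311 0.000
      vertex 23.498 0.000 0.000
      vertex 0.000 0.000 0.000
    endloop
  endfacet
  facet normal 0.0000 0.0000 -1.0000
    outer loop
      vertex 0.000 8.311 0.000
      vertex 23.498 8.311 0.000
      vertex 0.000 0.000 0.000
    endloop
  endfacet
  facet normal 0.0000 -1.0000 0.0000
    outer loop
      vertex 0.000 0.000 0.000
      vertex 23.498 0.000 0.000
      vertex 23.498 0.000 17.346
    endloop
  endfacet
  facet normal 0.0000 -1.0000 0.0000
    outer loop
      vertex 0.000 0.000 0.000
      vertex 23.498 0.000 17.346
      vertex 0.000 0.000 17.346
    endloop
  endfacet
  facet normal 0.0000 0.9018 0.4321
    outer loop
      vertex 0.000 0.000 17.346
      vertex 23.498 0.000 17.346
      vertex 23.498 8.311 0.000
    endloop
  endfacet
  facet normal 0.0000 0.9018 0.4321
    outer loop
      vertex 0.000 0.000 17.346
      vertex 23.498 8.311 0.000
      vertex 0.000 8.311 0.000
    endloop
  endfacet
  facet normal -1.0000 0.0000 0.0000
    outer loop
      vertex 0.000 0.000 17.346
      vertex 0.000 8.311 0.000
      vertex 0.000 0.000 0.000
    endloop
  endfacet
  facet normal 1.0000 0.0000 0.0000
    outer loop
      vertex 23.498 0.000 0.000
      vertex 23.498 8.311 0.000
      vertex 23.498 0.000 17.346
    endloop
  endfacet
endsolid part

The G0 Z moves step by Δz≈2.891 mm. The G1 loops shrink linearly with z, so the solid tapers from its base footprint up to z≈17.3. Closing with a flat bottom cap and the tapered top and triangulating gives 8 facets — a wedge (ramp): 23.5 × 8.31 mm base, rising to 17.3 mm along the y=0 edge and sloping linearly to z=0 at y=8.31.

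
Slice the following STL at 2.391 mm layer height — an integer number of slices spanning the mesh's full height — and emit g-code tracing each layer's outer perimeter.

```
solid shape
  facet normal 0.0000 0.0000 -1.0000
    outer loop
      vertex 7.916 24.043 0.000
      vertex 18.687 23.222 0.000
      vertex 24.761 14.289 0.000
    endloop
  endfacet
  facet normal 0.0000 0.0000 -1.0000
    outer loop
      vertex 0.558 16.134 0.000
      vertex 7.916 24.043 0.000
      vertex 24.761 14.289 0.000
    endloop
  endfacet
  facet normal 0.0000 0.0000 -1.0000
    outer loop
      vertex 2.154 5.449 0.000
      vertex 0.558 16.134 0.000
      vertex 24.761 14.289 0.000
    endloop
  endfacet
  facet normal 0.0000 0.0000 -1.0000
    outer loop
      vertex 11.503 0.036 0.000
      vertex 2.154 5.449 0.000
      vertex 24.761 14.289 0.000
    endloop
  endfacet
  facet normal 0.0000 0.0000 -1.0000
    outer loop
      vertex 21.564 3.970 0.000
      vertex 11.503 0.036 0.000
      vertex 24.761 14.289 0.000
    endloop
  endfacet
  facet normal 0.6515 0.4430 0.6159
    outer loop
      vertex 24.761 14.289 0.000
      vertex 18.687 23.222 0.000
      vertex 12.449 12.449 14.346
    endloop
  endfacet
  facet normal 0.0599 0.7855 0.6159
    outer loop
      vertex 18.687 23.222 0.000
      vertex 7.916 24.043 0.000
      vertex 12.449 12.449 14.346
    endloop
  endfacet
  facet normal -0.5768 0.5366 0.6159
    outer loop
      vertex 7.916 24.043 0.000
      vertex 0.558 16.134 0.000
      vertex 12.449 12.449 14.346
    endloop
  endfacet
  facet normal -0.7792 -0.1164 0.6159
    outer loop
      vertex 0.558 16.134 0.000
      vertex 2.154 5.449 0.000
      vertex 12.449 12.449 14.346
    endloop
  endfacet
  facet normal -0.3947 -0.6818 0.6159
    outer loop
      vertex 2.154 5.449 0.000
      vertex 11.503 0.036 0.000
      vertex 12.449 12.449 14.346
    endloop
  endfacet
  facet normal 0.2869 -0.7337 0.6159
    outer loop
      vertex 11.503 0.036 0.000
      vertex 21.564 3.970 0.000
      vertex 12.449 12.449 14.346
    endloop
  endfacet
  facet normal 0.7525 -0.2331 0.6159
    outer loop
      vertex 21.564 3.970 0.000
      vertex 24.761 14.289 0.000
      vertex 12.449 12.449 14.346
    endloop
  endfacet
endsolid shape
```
; perimeter-only toolpath
G21 ; units = mm
G90 ; absolute positioning
G28 ; home
; layer 1
G0 Z2.391
G0 X22.709 Y13.982
G1 X17.647 Y21.427
G1 X8.671 Y22.111
G1 X2.540 Y15.520
G1 X3.870 Y6.616
G1 X11.661 Y2.105
G1 X20.045 Y5.383
G1 X22.709 Y13.982
; layer 2
G0 Z4.782
G0 X20.657 Y13.676
G1 X16.608 Y19.631
G1 X9.427 Y20.178
G1 X4.522 Y14.906
G1 X5.586 Y7.782
G1 X11.818 Y4.174
G1 X18.526 Y6.796
G1 X20.657 Y13.676
; layer 3
G0 Z7.173
G0 X18.605 Y13.369
G1 X15.568 Y17.835
G1 X10.183 Y18.246
G1 X6.503 Y14.291
G1 X7.301 Y8.949
G1 X11.976 Y6.242
G1 X17.006 Y8.210
G1 X18.605 Y13.369
; layer 4
G0 Z9.564
G0 X16.553 Y13.062
G1 X14.528 Y16.040
G1 X10.938 Y16.314
G1 X8.485 Y13.677
G1 X9.017 Y10.116
G1 X12.134 Y8.311
G1 X15.487 Y9.623
G1 X16.553 Y13.062
; layer 5
G0 Z11.955
G0 X14.501 Y12.756
G1 X13.489 Y14.245
G1 X11.694 Y14.381
G1 X10.467 Y13.063
G1 X10.733 Y11.282
G1 X12.291 Y10.380
G1 X13.968 Y11.036
G1 X14.501 Y12.756
M2 ; end

The solid is a regular 7-sided pyramid, base circumscribed radius ≈ 12.4 mm, apex at z ≈ 14.3 mm. Slicing at Δz = 2.391 mm — 6 equal slices spanning the solid's height, so layer i sits at z = i·h/6 — gives 5 non-empty perimeters. Each is a 7-segment closed polygon; G0 lifts to the layer z and rapids to the start vertex, then G1 traces the edges. The cross-section shrinks linearly with z (the slice at the apex is degenerate and omitted).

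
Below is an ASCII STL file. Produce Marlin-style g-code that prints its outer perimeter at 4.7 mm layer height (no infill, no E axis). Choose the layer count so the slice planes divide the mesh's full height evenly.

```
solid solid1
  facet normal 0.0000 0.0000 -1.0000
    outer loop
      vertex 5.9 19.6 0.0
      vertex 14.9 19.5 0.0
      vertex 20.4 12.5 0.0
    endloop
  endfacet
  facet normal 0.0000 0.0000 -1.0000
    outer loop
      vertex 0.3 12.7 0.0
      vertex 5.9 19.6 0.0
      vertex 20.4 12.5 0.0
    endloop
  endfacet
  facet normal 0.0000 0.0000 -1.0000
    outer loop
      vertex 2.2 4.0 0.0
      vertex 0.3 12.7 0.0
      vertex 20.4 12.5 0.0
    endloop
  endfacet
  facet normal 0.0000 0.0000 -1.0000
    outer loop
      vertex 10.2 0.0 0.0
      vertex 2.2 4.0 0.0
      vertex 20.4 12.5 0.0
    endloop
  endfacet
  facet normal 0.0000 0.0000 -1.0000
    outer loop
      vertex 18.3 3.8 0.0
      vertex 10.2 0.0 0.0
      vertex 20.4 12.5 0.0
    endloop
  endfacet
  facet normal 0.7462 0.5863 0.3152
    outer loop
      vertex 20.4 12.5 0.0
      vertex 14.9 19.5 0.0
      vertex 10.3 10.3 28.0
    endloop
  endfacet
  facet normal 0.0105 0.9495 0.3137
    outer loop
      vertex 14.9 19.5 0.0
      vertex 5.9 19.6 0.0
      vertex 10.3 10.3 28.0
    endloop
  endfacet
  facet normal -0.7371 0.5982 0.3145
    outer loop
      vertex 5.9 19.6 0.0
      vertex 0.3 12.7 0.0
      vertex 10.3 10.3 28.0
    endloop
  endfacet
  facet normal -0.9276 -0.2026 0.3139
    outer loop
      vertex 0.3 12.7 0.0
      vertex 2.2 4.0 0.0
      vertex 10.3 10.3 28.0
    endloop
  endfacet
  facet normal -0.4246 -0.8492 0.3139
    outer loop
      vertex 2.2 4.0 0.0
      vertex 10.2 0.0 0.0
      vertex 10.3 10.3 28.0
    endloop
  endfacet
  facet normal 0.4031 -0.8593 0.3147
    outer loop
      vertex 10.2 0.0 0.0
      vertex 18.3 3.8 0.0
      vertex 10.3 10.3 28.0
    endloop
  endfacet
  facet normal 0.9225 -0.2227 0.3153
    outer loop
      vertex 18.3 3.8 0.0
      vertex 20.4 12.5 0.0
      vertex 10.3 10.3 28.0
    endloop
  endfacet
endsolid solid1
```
; perimeter-only toolpath
G21 ; units = mm
G90 ; absolute positioning
G28 ; home
; layer 1
G0 Z4.7
G0 X18.7 Y12.1
G1 X14.1 Y18.0
G1 X6.6 Y18.1
G1 X2.0 Y12.3
G1 X3.6 Y5.1
G1 X10.2 Y1.7
G1 X17.0 Y4.9
G1 X18.7 Y12.1
; layer 2
G0 Z9.3
G0 X17.0 Y11.8
G1 X13.4 Y16.4
G1 X7.4 Y16.5
G1 X3.6 Y11.9
G1 X4.9 Y6.1
G1 X10.2 Y3.4
G1 X15.6 Y6.0
G1 X17.0 Y11.8
; layer 3
G0 Z14.0
G0 X15.3 Y11.4
G1 X12.6 Y14.9
G1 X8.1 Y15.0
G1 X5.3 Y11.5
G1 X6.2 Y7.2
G1 X10.2 Y5.2
G1 X14.3 Y7.1
G1 X15.3 Y11.4
; layer 4
G0 Z18.7
G0 X13.7 Y11.0
G1 X11.8 Y13.4
G1 X8.8 Y13.4
G1 X7.0 Y11.1
G1 X7.6 Y8.2
G1 X10.3 Y6.9
G1 X13.0 Y8.1
G1 X13.7 Y11.0
; layer 5
G0 Z23.3
G0 X12.0 Y10.7
G1 X11.1 Y11.8
G1 X9.6 Y11.8
G1 X8.6 Y10.7
G1 X9.0 Y9.2
G1 X10.3 Y8.6
G1 X11.6 Y9.2
G1 X12.0 Y10.7
M2 ; end

The solid is a regular 7-sided pyramid, base circumscribed radius ≈ 10.3 mm, apex at z ≈ 28 mm. Slicing at Δz = 4.7 mm — 6 equal slices spanning the solid's height, so layer i sits at z = i·h/6 — gives 5 non-empty perimeters. Each is a 7-segment closed polygon; G0 lifts to the layer z and rapids to the start vertex, then G1 traces the edges. The cross-section shrinks linearly with z (the slice at the apex is degenerate and omitted).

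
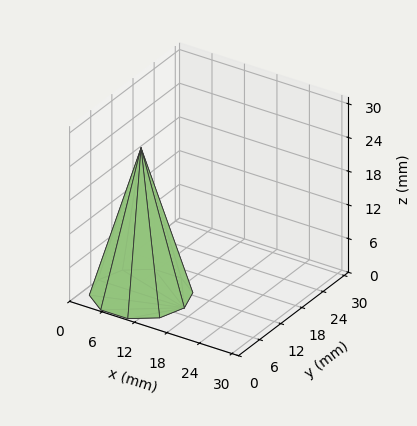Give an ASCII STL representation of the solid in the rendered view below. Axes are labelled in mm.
Reading the render: the shape is a regular 10-sided pyramid, base circumscribed radius ≈ 8 mm, apex at z ≈ 26 mm (dimensions read to the nearest mm from the axis ticks). For the STL, each face is triangulated and given an outward normal.

solid part
  facet normal 0.0000 0.0000 -1.0000
    outer loop
      vertex 10.5 15.6 0.0
      vertex 14.5 12.7 0.0
      vertex 16.0 8.0 0.0
    endloop
  endfacet
  facet normal 0.0000 0.0000 -1.0000
    outer loop
      vertex 5.5 15.6 0.0
      vertex 10.5 15.6 0.0
      vertex 16.0 8.0 0.0
    endloop
  endfacet
  facet normal 0.0000 0.0000 -1.0000
    outer loop
      vertex 1.5 12.7 0.0
      vertex 5.5 15.6 0.0
      vertex 16.0 8.0 0.0
    endloop
  endfacet
  facet normal 0.0000 0.0000 -1.0000
    outer loop
      vertex 0.0 8.0 0.0
      vertex 1.5 12.7 0.0
      vertex 16.0 8.0 0.0
    endloop
  endfacet
  facet normal 0.0000 0.0000 -1.0000
    outer loop
      vertex 1.5 3.3 0.0
      vertex 0.0 8.0 0.0
      vertex 16.0 8.0 0.0
    endloop
  endfacet
  facet normal 0.0000 0.0000 -1.0000
    outer loop
      vertex 5.5 0.4 0.0
      vertex 1.5 3.3 0.0
      vertex 16.0 8.0 0.0
    endloop
  endfacet
  facet normal 0.0000 0.0000 -1.0000
    outer loop
      vertex 10.5 0.4 0.0
      vertex 5.5 0.4 0.0
      vertex 16.0 8.0 0.0
    endloop
  endfacet
  facet normal 0.0000 0.0000 -1.0000
    outer loop
      vertex 14.5 3.3 0.0
      vertex 10.5 0.4 0.0
      vertex 16.0 8.0 0.0
    endloop
  endfacet
  facet normal 0.9142 0.2918 0.2813
    outer loop
      vertex 16.0 8.0 0.0
      vertex 14.5 12.7 0.0
      vertex 8.0 8.0 26.0
    endloop
  endfacet
  facet normal 0.5633 0.7769 0.2813
    outer loop
      vertex 14.5 12.7 0.0
      vertex 10.5 15.6 0.0
      vertex 8.0 8.0 26.0
    endloop
  endfacet
  facet normal 0.0000 0.9598 0.2806
    outer loop
      vertex 10.5 15.6 0.0
      vertex 5.5 15.6 0.0
      vertex 8.0 8.0 26.0
    endloop
  endfacet
  facet normal -0.5633 0.7769 0.2813
    outer loop
      vertex 5.5 15.6 0.0
      vertex 1.5 12.7 0.0
      vertex 8.0 8.0 26.0
    endloop
  endfacet
  facet normal -0.9142 0.2918 0.2813
    outer loop
      vertex 1.5 12.7 0.0
      vertex 0.0 8.0 0.0
      vertex 8.0 8.0 26.0
    endloop
  endfacet
  facet normal -0.9142 -0.2918 0.2813
    outer loop
      vertex 0.0 8.0 0.0
      vertex 1.5 3.3 0.0
      vertex 8.0 8.0 26.0
    endloop
  endfacet
  facet normal -0.5633 -0.7769 0.2813
    outer loop
      vertex 1.5 3.3 0.0
      vertex 5.5 0.4 0.0
      vertex 8.0 8.0 26.0
    endloop
  endfacet
  facet normal 0.0000 -0.9598 0.2806
    outer loop
      vertex 5.5 0.4 0.0
      vertex 10.5 0.4 0.0
      vertex 8.0 8.0 26.0
    endloop
  endfacet
  facet normal 0.5633 -0.7769 0.2813
    outer loop
      vertex 10.5 0.4 0.0
      vertex 14.5 3.3 0.0
      vertex 8.0 8.0 26.0
    endloop
  endfacet
  facet normal 0.9142 -0.2918 0.2813
    outer loop
      vertex 14.5 3.3 0.0
      vertex 16.0 8.0 0.0
      vertex 8.0 8.0 26.0
    endloop
  endfacet
endsolid part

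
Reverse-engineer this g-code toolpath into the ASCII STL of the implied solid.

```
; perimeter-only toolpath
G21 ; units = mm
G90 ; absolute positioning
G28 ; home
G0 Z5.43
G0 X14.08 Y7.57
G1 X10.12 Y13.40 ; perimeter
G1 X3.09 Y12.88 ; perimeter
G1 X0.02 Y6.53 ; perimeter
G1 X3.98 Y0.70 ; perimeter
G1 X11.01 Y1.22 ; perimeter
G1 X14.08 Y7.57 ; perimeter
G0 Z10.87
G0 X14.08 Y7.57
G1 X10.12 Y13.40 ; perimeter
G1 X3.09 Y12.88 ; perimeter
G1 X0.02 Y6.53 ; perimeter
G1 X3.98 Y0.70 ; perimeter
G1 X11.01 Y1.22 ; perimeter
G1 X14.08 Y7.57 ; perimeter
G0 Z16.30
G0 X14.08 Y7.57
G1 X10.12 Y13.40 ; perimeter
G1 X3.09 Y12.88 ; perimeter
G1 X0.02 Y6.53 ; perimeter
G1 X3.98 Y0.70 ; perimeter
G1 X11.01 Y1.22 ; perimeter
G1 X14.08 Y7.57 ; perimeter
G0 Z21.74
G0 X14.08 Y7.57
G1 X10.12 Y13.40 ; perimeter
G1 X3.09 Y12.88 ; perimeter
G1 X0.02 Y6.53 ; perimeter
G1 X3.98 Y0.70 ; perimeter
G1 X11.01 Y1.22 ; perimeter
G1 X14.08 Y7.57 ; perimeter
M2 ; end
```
solid part
  facet normal 0.0000 0.0000 -1.0000
    outer loop
      vertex 3.09 12.88 0.00
      vertex 10.12 13.40 0.00
      vertex 14.08 7.57 0.00
    endloop
  endfacet
  facet normal 0.0000 0.0000 -1.0000
    outer loop
      vertex 0.02 6.53 0.00
      vertex 3.09 12.88 0.00
      vertex 14.08 7.57 0.00
    endloop
  endfacet
  facet normal 0.0000 0.0000 -1.0000
    outer loop
      vertex 3.98 0.70 0.00
      vertex 0.02 6.53 0.00
      vertex 14.08 7.57 0.00
    endloop
  endfacet
  facet normal 0.0000 0.0000 -1.0000
    outer loop
      vertex 11.01 1.22 0.00
      vertex 3.98 0.70 0.00
      vertex 14.08 7.57 0.00
    endloop
  endfacet
  facet normal 0.0000 0.0000 1.0000
    outer loop
      vertex 14.08 7.57 21.74
      vertex 10.12 13.40 21.74
      vertex 3.09 12.88 21.74
    endloop
  endfacet
  facet normal 0.0000 0.0000 1.0000
    outer loop
      vertex 14.08 7.57 21.74
      vertex 3.09 12.88 21.74
      vertex 0.02 6.53 21.74
    endloop
  endfacet
  facet normal 0.0000 0.0000 1.0000
    outer loop
      vertex 14.08 7.57 21.74
      vertex 0.02 6.53 21.74
      vertex 3.98 0.70 21.74
    endloop
  endfacet
  facet normal 0.0000 0.0000 1.0000
    outer loop
      vertex 14.08 7.57 21.74
      vertex 3.98 0.70 21.74
      vertex 11.01 1.22 21.74
    endloop
  endfacet
  facet normal 0.8272 0.5619 0.0000
    outer loop
      vertex 14.08 7.57 0.00
      vertex 10.12 13.40 0.00
      vertex 10.12 13.40 21.74
    endloop
  endfacet
  facet normal 0.8272 0.5619 0.0000
    outer loop
      vertex 14.08 7.57 0.00
      vertex 10.12 13.40 21.74
      vertex 14.08 7.57 21.74
    endloop
  endfacet
  facet normal -0.0738 0.9973 0.0000
    outer loop
      vertex 10.12 13.40 0.00
      vertex 3.09 12.88 0.00
      vertex 3.09 12.88 21.74
    endloop
  endfacet
  facet normal -0.0738 0.9973 0.0000
    outer loop
      vertex 10.12 13.40 0.00
      vertex 3.09 12.88 21.74
      vertex 10.12 13.40 21.74
    endloop
  endfacet
  facet normal -0.9003 0.4353 0.0000
    outer loop
      vertex 3.09 12.88 0.00
      vertex 0.02 6.53 0.00
      vertex 0.02 6.53 21.74
    endloop
  endfacet
  facet normal -0.9003 0.4353 0.0000
    outer loop
      vertex 3.09 12.88 0.00
      vertex 0.02 6.53 21.74
      vertex 3.09 12.88 21.74
    endloop
  endfacet
  facet normal -0.8272 -0.5619 0.0000
    outer loop
      vertex 0.02 6.53 0.00
      vertex 3.98 0.70 0.00
      vertex 3.98 0.70 21.74
    endloop
  endfacet
  facet normal -0.8272 -0.5619 0.0000
    outer loop
      vertex 0.02 6.53 0.00
      vertex 3.98 0.70 21.74
      vertex 0.02 6.53 21.74
    endloop
  endfacet
  facet normal 0.0738 -0.9973 0.0000
    outer loop
      vertex 3.98 0.70 0.00
      vertex 11.01 1.22 0.00
      vertex 11.01 1.22 21.74
    endloop
  endfacet
  facet normal 0.0738 -0.9973 0.0000
    outer loop
      vertex 3.98 0.70 0.00
      vertex 11.01 1.22 21.74
      vertex 3.98 0.70 21.74
    endloop
  endfacet
  facet normal 0.9003 -0.4353 0.0000
    outer loop
      vertex 11.01 1.22 0.00
      vertex 14.08 7.57 0.00
      vertex 14.08 7.57 21.74
    endloop
  endfacet
  facet normal 0.9003 -0.4353 0.0000
    outer loop
      vertex 11.01 1.22 0.00
      vertex 14.08 7.57 21.74
      vertex 11.01 1.22 21.74
    endloop
  endfacet
endsolid part

The G0 Z moves step by Δz≈5.43 mm. Every layer's G1 loop is the same polygon, so the solid is a straight extrusion of it from z=0 to z≈21.7. Closing with flat bottom and top caps and triangulating gives 20 facets — a regular 6-sided prism (a cylinder approximated with 6 flat sides), circumscribed radius ≈ 7.05 mm, height ≈ 21.7 mm.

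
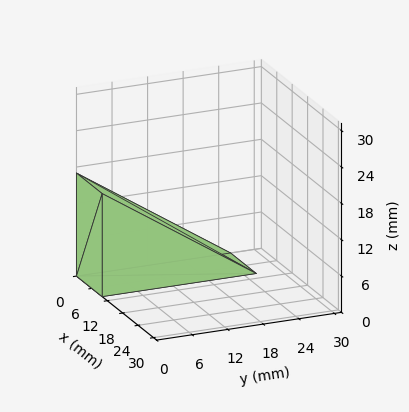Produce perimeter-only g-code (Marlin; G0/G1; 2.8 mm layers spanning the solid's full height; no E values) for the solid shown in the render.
Reading the render: the shape is a wedge (ramp): 10 × 26 mm base, rising to 17 mm along the y=0 edge and sloping linearly to z=0 at y=26 (dimensions read to the nearest mm from the axis ticks). For the g-code, the solid's height is divided into equal slices at the stated Δz and each level perimeter traced with G1 moves after a G0 lift.

; perimeter-only toolpath
G21 ; units = mm
G90 ; absolute positioning
G28 ; home
; layer 1
G0 Z2.8
G0 X0.0 Y0.0
G1 X10.0 Y0.0
G1 X10.0 Y21.7
G1 X0.0 Y21.7
G1 X0.0 Y0.0
; layer 2
G0 Z5.7
G0 X0.0 Y0.0
G1 X10.0 Y0.0
G1 X10.0 Y17.3
G1 X0.0 Y17.3
G1 X0.0 Y0.0
; layer 3
G0 Z8.5
G0 X0.0 Y0.0
G1 X10.0 Y0.0
G1 X10.0 Y13.0
G1 X0.0 Y13.0
G1 X0.0 Y0.0
; layer 4
G0 Z11.3
G0 X0.0 Y0.0
G1 X10.0 Y0.0
G1 X10.0 Y8.7
G1 X0.0 Y8.7
G1 X0.0 Y0.0
; layer 5
G0 Z14.2
G0 X0.0 Y0.0
G1 X10.0 Y0.0
G1 X10.0 Y4.3
G1 X0.0 Y4.3
G1 X0.0 Y0.0
M2 ; end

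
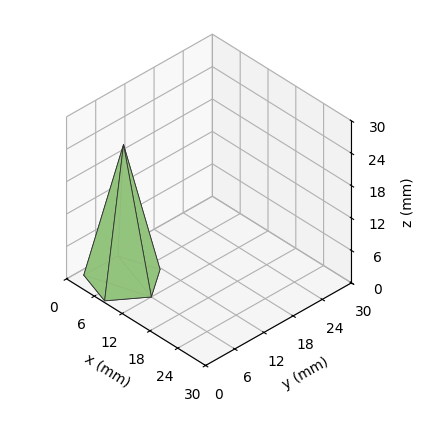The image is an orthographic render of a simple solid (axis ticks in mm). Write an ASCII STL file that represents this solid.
Reading the render: the shape is a regular 5-sided pyramid, base circumscribed radius ≈ 6 mm, apex at z ≈ 25 mm (dimensions read to the nearest mm from the axis ticks). For the STL, each face is triangulated and given an outward normal.

solid part
  facet normal 0.0000 0.0000 -1.0000
    outer loop
      vertex 1.1 9.5 0.0
      vertex 7.9 11.7 0.0
      vertex 12.0 6.0 0.0
    endloop
  endfacet
  facet normal 0.0000 0.0000 -1.0000
    outer loop
      vertex 1.1 2.5 0.0
      vertex 1.1 9.5 0.0
      vertex 12.0 6.0 0.0
    endloop
  endfacet
  facet normal 0.0000 0.0000 -1.0000
    outer loop
      vertex 7.9 0.3 0.0
      vertex 1.1 2.5 0.0
      vertex 12.0 6.0 0.0
    endloop
  endfacet
  facet normal 0.7968 0.5732 0.1912
    outer loop
      vertex 12.0 6.0 0.0
      vertex 7.9 11.7 0.0
      vertex 6.0 6.0 25.0
    endloop
  endfacet
  facet normal -0.3022 0.9341 0.1900
    outer loop
      vertex 7.9 11.7 0.0
      vertex 1.1 9.5 0.0
      vertex 6.0 6.0 25.0
    endloop
  endfacet
  facet normal -0.9813 0.0000 0.1923
    outer loop
      vertex 1.1 9.5 0.0
      vertex 1.1 2.5 0.0
      vertex 6.0 6.0 25.0
    endloop
  endfacet
  facet normal -0.3022 -0.9341 0.1900
    outer loop
      vertex 1.1 2.5 0.0
      vertex 7.9 0.3 0.0
      vertex 6.0 6.0 25.0
    endloop
  endfacet
  facet normal 0.7968 -0.5732 0.1912
    outer loop
      vertex 7.9 0.3 0.0
      vertex 12.0 6.0 0.0
      vertex 6.0 6.0 25.0
    endloop
  endfacet
endsolid part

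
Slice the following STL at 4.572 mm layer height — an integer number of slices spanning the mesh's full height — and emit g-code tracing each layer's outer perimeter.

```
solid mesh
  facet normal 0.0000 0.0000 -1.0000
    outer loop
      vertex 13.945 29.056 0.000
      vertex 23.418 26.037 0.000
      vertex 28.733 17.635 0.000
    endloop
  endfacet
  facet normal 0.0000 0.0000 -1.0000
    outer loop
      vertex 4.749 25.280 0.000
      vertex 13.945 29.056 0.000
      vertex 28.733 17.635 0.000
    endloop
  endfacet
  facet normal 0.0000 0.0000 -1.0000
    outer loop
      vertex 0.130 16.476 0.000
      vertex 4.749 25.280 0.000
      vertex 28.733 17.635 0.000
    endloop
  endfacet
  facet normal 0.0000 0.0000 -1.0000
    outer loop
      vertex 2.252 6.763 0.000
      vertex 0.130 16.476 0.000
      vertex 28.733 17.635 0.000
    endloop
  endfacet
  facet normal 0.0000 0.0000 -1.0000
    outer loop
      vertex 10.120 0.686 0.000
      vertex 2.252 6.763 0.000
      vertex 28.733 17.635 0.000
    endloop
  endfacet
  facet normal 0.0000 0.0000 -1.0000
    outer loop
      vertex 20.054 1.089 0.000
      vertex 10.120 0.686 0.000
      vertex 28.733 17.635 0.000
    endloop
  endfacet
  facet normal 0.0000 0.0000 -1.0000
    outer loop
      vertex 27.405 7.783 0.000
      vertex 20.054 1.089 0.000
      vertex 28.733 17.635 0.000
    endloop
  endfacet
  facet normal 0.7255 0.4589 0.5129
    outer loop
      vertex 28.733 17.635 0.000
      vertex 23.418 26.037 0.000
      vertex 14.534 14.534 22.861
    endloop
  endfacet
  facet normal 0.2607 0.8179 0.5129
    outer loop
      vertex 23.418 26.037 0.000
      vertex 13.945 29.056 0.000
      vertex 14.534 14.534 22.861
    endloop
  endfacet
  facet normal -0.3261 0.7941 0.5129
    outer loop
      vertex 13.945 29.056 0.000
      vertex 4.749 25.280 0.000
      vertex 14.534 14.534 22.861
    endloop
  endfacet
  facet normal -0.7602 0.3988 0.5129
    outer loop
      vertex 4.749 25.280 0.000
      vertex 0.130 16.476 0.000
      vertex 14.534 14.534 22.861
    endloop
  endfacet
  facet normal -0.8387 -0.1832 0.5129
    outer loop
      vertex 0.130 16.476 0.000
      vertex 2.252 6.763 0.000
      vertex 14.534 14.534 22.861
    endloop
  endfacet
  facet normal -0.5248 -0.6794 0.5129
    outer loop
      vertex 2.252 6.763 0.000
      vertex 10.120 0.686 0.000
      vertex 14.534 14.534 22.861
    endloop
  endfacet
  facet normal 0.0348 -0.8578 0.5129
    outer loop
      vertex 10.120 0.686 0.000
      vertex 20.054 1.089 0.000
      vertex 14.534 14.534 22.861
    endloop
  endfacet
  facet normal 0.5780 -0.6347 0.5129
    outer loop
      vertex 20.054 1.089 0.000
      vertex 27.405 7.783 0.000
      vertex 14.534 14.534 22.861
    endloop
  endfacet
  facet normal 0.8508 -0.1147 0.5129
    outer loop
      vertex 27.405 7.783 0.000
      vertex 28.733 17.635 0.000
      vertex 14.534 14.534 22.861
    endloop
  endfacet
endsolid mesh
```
; perimeter-only toolpath
G21 ; units = mm
G90 ; absolute positioning
G28 ; home
; layer 1
G0 Z4.572
G0 X25.893 Y17.015
G1 X21.641 Y23.736
G1 X14.063 Y26.152
G1 X6.706 Y23.131
G1 X3.011 Y16.088
G1 X4.708 Y8.317
G1 X11.003 Y3.456
G1 X18.950 Y3.778
G1 X24.831 Y9.133
G1 X25.893 Y17.015
; layer 2
G0 Z9.144
G0 X23.053 Y16.395
G1 X19.864 Y21.436
G1 X14.181 Y23.247
G1 X8.663 Y20.982
G1 X5.892 Y15.699
G1 X7.165 Y9.871
G1 X11.886 Y6.225
G1 X17.846 Y6.467
G1 X22.257 Y10.483
G1 X23.053 Y16.395
; layer 3
G0 Z13.717
G0 X20.214 Y15.774
G1 X18.088 Y19.135
G1 X14.298 Y20.343
G1 X10.620 Y18.832
G1 X8.772 Y15.311
G1 X9.621 Y11.426
G1 X12.768 Y8.995
G1 X16.742 Y9.156
G1 X19.682 Y11.834
G1 X20.214 Y15.774
; layer 4
G0 Z18.289
G0 X17.374 Y15.154
G1 X16.311 Y16.835
G1 X14.416 Y17.438
G1 X12.577 Y16.683
G1 X11.653 Y14.922
G1 X12.078 Y12.980
G1 X13.651 Y11.764
G1 X15.638 Y11.845
G1 X17.108 Y13.184
G1 X17.374 Y15.154
M2 ; end

The solid is a regular 9-sided pyramid, base circumscribed radius ≈ 14.5 mm, apex at z ≈ 22.9 mm. Slicing at Δz = 4.572 mm — 5 equal slices spanning the solid's height, so layer i sits at z = i·h/5 — gives 4 non-empty perimeters. Each is a 9-segment closed polygon; G0 lifts to the layer z and rapids to the start vertex, then G1 traces the edges. The cross-section shrinks linearly with z (the slice at the apex is degenerate and omitted).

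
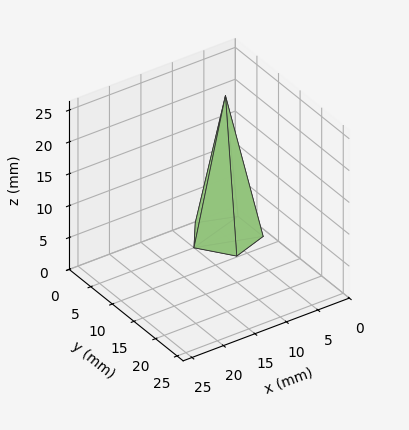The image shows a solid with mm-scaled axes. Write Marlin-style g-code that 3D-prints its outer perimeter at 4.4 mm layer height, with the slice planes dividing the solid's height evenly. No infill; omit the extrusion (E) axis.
Reading the render: the shape is a regular 5-sided pyramid, base circumscribed radius ≈ 5 mm, apex at z ≈ 22 mm (dimensions read to the nearest mm from the axis ticks). For the g-code, the solid's height is divided into equal slices at the stated Δz and each level perimeter traced with G1 moves after a G0 lift.

; perimeter-only toolpath
G21 ; units = mm
G90 ; absolute positioning
G28 ; home
; layer 1
G0 Z4.4
G0 X9.0 Y5.0
G1 X6.2 Y8.8
G1 X1.8 Y7.3
G1 X1.8 Y2.7
G1 X6.2 Y1.2
G1 X9.0 Y5.0
; layer 2
G0 Z8.8
G0 X8.0 Y5.0
G1 X5.9 Y7.9
G1 X2.6 Y6.7
G1 X2.6 Y3.3
G1 X5.9 Y2.1
G1 X8.0 Y5.0
; layer 3
G0 Z13.2
G0 X7.0 Y5.0
G1 X5.6 Y6.9
G1 X3.4 Y6.2
G1 X3.4 Y3.8
G1 X5.6 Y3.1
G1 X7.0 Y5.0
; layer 4
G0 Z17.6
G0 X6.0 Y5.0
G1 X5.3 Y6.0
G1 X4.2 Y5.6
G1 X4.2 Y4.4
G1 X5.3 Y4.0
G1 X6.0 Y5.0
M2 ; end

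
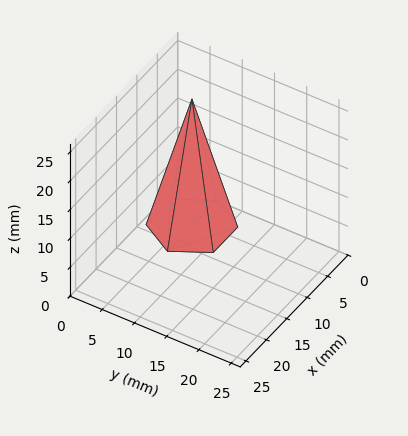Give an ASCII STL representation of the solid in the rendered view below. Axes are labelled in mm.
Reading the render: the shape is a regular 6-sided pyramid, base circumscribed radius ≈ 6 mm, apex at z ≈ 22 mm (dimensions read to the nearest mm from the axis ticks). For the STL, each face is triangulated and given an outward normal.

solid part
  facet normal 0.0000 0.0000 -1.0000
    outer loop
      vertex 3.0 11.2 0.0
      vertex 9.0 11.2 0.0
      vertex 12.0 6.0 0.0
    endloop
  endfacet
  facet normal 0.0000 0.0000 -1.0000
    outer loop
      vertex 0.0 6.0 0.0
      vertex 3.0 11.2 0.0
      vertex 12.0 6.0 0.0
    endloop
  endfacet
  facet normal 0.0000 0.0000 -1.0000
    outer loop
      vertex 3.0 0.8 0.0
      vertex 0.0 6.0 0.0
      vertex 12.0 6.0 0.0
    endloop
  endfacet
  facet normal 0.0000 0.0000 -1.0000
    outer loop
      vertex 9.0 0.8 0.0
      vertex 3.0 0.8 0.0
      vertex 12.0 6.0 0.0
    endloop
  endfacet
  facet normal 0.8430 0.4863 0.2299
    outer loop
      vertex 12.0 6.0 0.0
      vertex 9.0 11.2 0.0
      vertex 6.0 6.0 22.0
    endloop
  endfacet
  facet normal 0.0000 0.9732 0.2300
    outer loop
      vertex 9.0 11.2 0.0
      vertex 3.0 11.2 0.0
      vertex 6.0 6.0 22.0
    endloop
  endfacet
  facet normal -0.8430 0.4863 0.2299
    outer loop
      vertex 3.0 11.2 0.0
      vertex 0.0 6.0 0.0
      vertex 6.0 6.0 22.0
    endloop
  endfacet
  facet normal -0.8430 -0.4863 0.2299
    outer loop
      vertex 0.0 6.0 0.0
      vertex 3.0 0.8 0.0
      vertex 6.0 6.0 22.0
    endloop
  endfacet
  facet normal 0.0000 -0.9732 0.2300
    outer loop
      vertex 3.0 0.8 0.0
      vertex 9.0 0.8 0.0
      vertex 6.0 6.0 22.0
    endloop
  endfacet
  facet normal 0.8430 -0.4863 0.2299
    outer loop
      vertex 9.0 0.8 0.0
      vertex 12.0 6.0 0.0
      vertex 6.0 6.0 22.0
    endloop
  endfacet
endsolid part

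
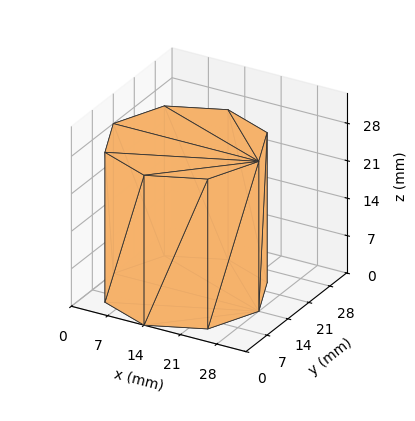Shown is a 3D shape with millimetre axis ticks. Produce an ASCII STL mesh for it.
Reading the render: the shape is a regular 8-sided prism (a cylinder approximated with 8 flat sides), circumscribed radius ≈ 14 mm, height ≈ 28 mm (dimensions read to the nearest mm from the axis ticks). For the STL, each face is triangulated and given an outward normal.

solid part
  facet normal 0.0000 0.0000 -1.0000
    outer loop
      vertex 14.00 28.00 0.00
      vertex 23.90 23.90 0.00
      vertex 28.00 14.00 0.00
    endloop
  endfacet
  facet normal 0.0000 0.0000 -1.0000
    outer loop
      vertex 4.10 23.90 0.00
      vertex 14.00 28.00 0.00
      vertex 28.00 14.00 0.00
    endloop
  endfacet
  facet normal 0.0000 0.0000 -1.0000
    outer loop
      vertex 0.00 14.00 0.00
      vertex 4.10 23.90 0.00
      vertex 28.00 14.00 0.00
    endloop
  endfacet
  facet normal 0.0000 0.0000 -1.0000
    outer loop
      vertex 4.10 4.10 0.00
      vertex 0.00 14.00 0.00
      vertex 28.00 14.00 0.00
    endloop
  endfacet
  facet normal 0.0000 0.0000 -1.0000
    outer loop
      vertex 14.00 0.00 0.00
      vertex 4.10 4.10 0.00
      vertex 28.00 14.00 0.00
    endloop
  endfacet
  facet normal 0.0000 0.0000 -1.0000
    outer loop
      vertex 23.90 4.10 0.00
      vertex 14.00 0.00 0.00
      vertex 28.00 14.00 0.00
    endloop
  endfacet
  facet normal 0.0000 0.0000 1.0000
    outer loop
      vertex 28.00 14.00 28.00
      vertex 23.90 23.90 28.00
      vertex 14.00 28.00 28.00
    endloop
  endfacet
  facet normal 0.0000 0.0000 1.0000
    outer loop
      vertex 28.00 14.00 28.00
      vertex 14.00 28.00 28.00
      vertex 4.10 23.90 28.00
    endloop
  endfacet
  facet normal 0.0000 0.0000 1.0000
    outer loop
      vertex 28.00 14.00 28.00
      vertex 4.10 23.90 28.00
      vertex 0.00 14.00 28.00
    endloop
  endfacet
  facet normal 0.0000 0.0000 1.0000
    outer loop
      vertex 28.00 14.00 28.00
      vertex 0.00 14.00 28.00
      vertex 4.10 4.10 28.00
    endloop
  endfacet
  facet normal 0.0000 0.0000 1.0000
    outer loop
      vertex 28.00 14.00 28.00
      vertex 4.10 4.10 28.00
      vertex 14.00 0.00 28.00
    endloop
  endfacet
  facet normal 0.0000 0.0000 1.0000
    outer loop
      vertex 28.00 14.00 28.00
      vertex 14.00 0.00 28.00
      vertex 23.90 4.10 28.00
    endloop
  endfacet
  facet normal 0.9239 0.3826 0.0000
    outer loop
      vertex 28.00 14.00 0.00
      vertex 23.90 23.90 0.00
      vertex 23.90 23.90 28.00
    endloop
  endfacet
  facet normal 0.9239 0.3826 0.0000
    outer loop
      vertex 28.00 14.00 0.00
      vertex 23.90 23.90 28.00
      vertex 28.00 14.00 28.00
    endloop
  endfacet
  facet normal 0.3826 0.9239 0.0000
    outer loop
      vertex 23.90 23.90 0.00
      vertex 14.00 28.00 0.00
      vertex 14.00 28.00 28.00
    endloop
  endfacet
  facet normal 0.3826 0.9239 0.0000
    outer loop
      vertex 23.90 23.90 0.00
      vertex 14.00 28.00 28.00
      vertex 23.90 23.90 28.00
    endloop
  endfacet
  facet normal -0.3826 0.9239 0.0000
    outer loop
      vertex 14.00 28.00 0.00
      vertex 4.10 23.90 0.00
      vertex 4.10 23.90 28.00
    endloop
  endfacet
  facet normal -0.3826 0.9239 0.0000
    outer loop
      vertex 14.00 28.00 0.00
      vertex 4.10 23.90 28.00
      vertex 14.00 28.00 28.00
    endloop
  endfacet
  facet normal -0.9239 0.3826 0.0000
    outer loop
      vertex 4.10 23.90 0.00
      vertex 0.00 14.00 0.00
      vertex 0.00 14.00 28.00
    endloop
  endfacet
  facet normal -0.9239 0.3826 0.0000
    outer loop
      vertex 4.10 23.90 0.00
      vertex 0.00 14.00 28.00
      vertex 4.10 23.90 28.00
    endloop
  endfacet
  facet normal -0.9239 -0.3826 0.0000
    outer loop
      vertex 0.00 14.00 0.00
      vertex 4.10 4.10 0.00
      vertex 4.10 4.10 28.00
    endloop
  endfacet
  facet normal -0.9239 -0.3826 0.0000
    outer loop
      vertex 0.00 14.00 0.00
      vertex 4.10 4.10 28.00
      vertex 0.00 14.00 28.00
    endloop
  endfacet
  facet normal -0.3826 -0.9239 0.0000
    outer loop
      vertex 4.10 4.10 0.00
      vertex 14.00 0.00 0.00
      vertex 14.00 0.00 28.00
    endloop
  endfacet
  facet normal -0.3826 -0.9239 0.0000
    outer loop
      vertex 4.10 4.10 0.00
      vertex 14.00 0.00 28.00
      vertex 4.10 4.10 28.00
    endloop
  endfacet
  facet normal 0.3826 -0.9239 0.0000
    outer loop
      vertex 14.00 0.00 0.00
      vertex 23.90 4.10 0.00
      vertex 23.90 4.10 28.00
    endloop
  endfacet
  facet normal 0.3826 -0.9239 0.0000
    outer loop
      vertex 14.00 0.00 0.00
      vertex 23.90 4.10 28.00
      vertex 14.00 0.00 28.00
    endloop
  endfacet
  facet normal 0.9239 -0.3826 0.0000
    outer loop
      vertex 23.90 4.10 0.00
      vertex 28.00 14.00 0.00
      vertex 28.00 14.00 28.00
    endloop
  endfacet
  facet normal 0.9239 -0.3826 0.0000
    outer loop
      vertex 23.90 4.10 0.00
      vertex 28.00 14.00 28.00
      vertex 23.90 4.10 28.00
    endloop
  endfacet
endsolid part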